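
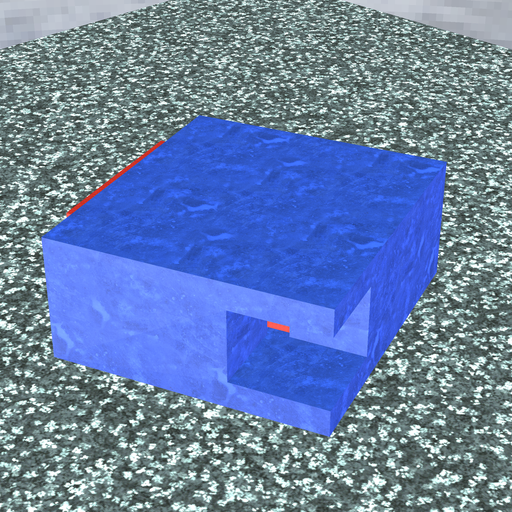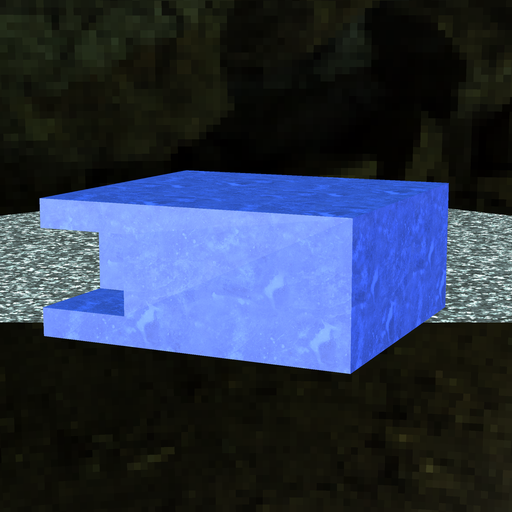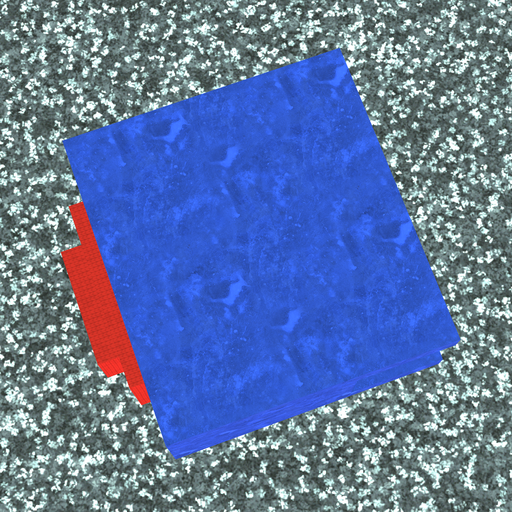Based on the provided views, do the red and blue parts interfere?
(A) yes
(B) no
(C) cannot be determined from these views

(C) cannot be determined from these views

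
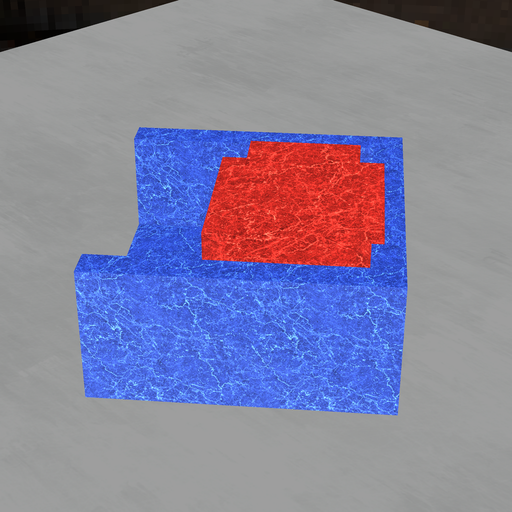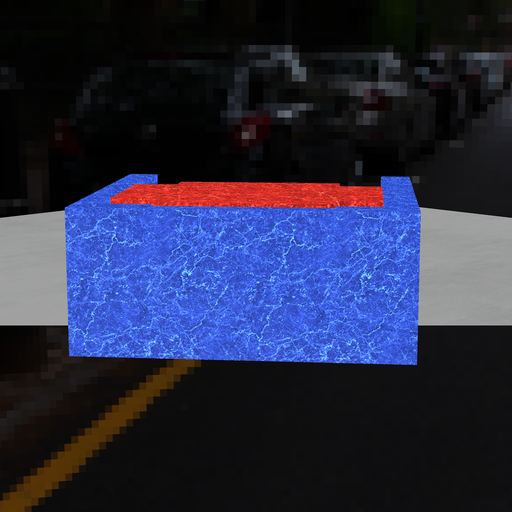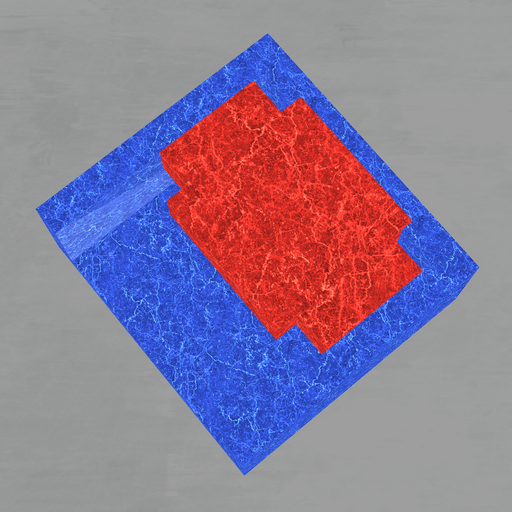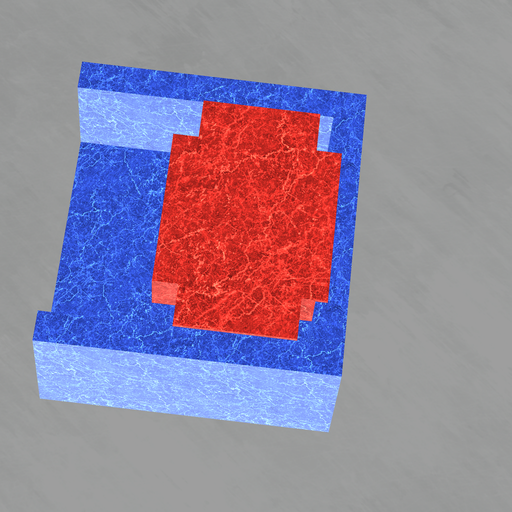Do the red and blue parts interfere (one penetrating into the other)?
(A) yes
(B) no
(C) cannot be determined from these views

(A) yes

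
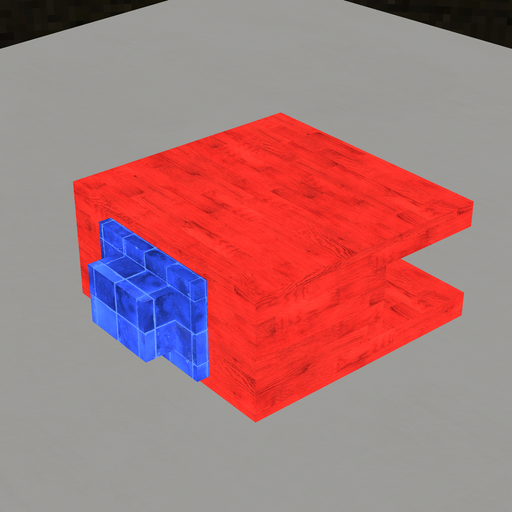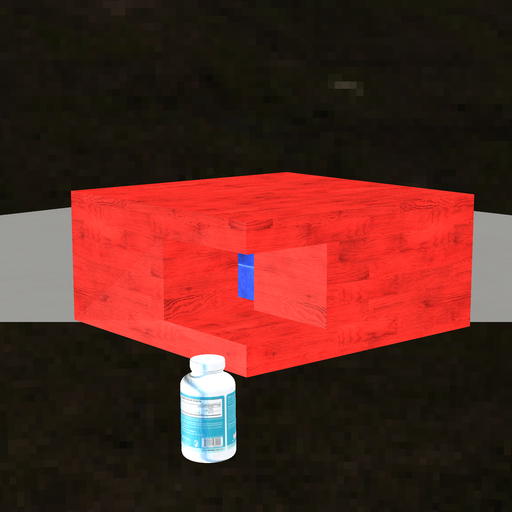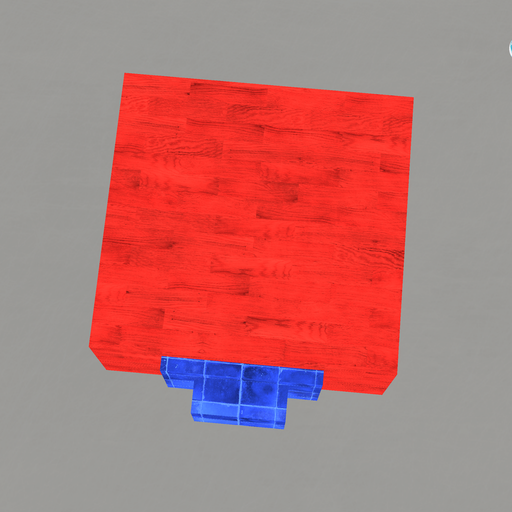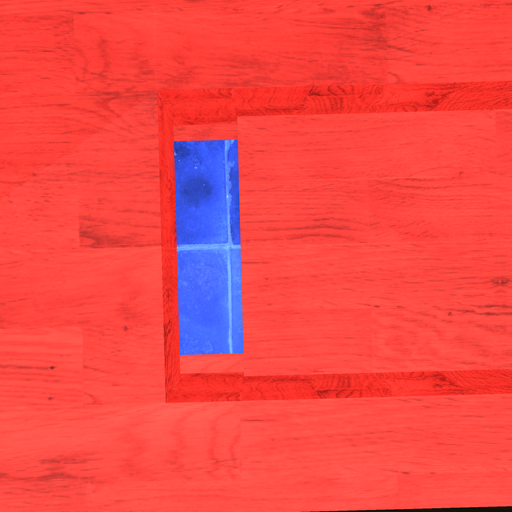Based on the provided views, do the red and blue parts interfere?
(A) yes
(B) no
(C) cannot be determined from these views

(A) yes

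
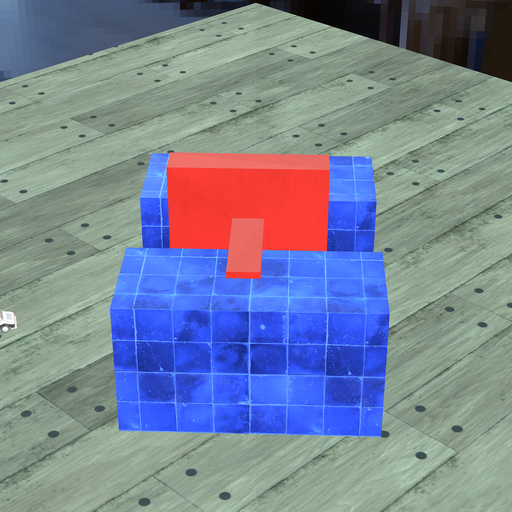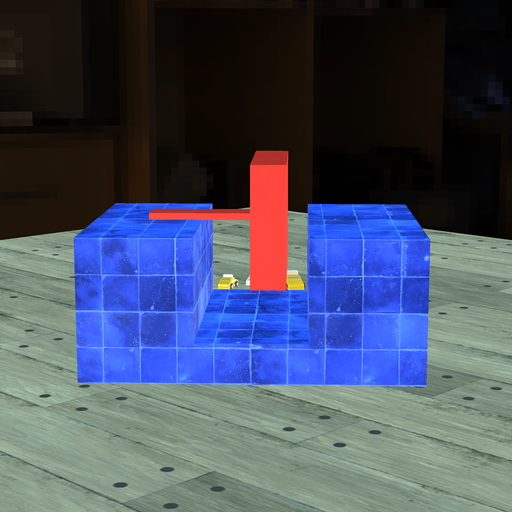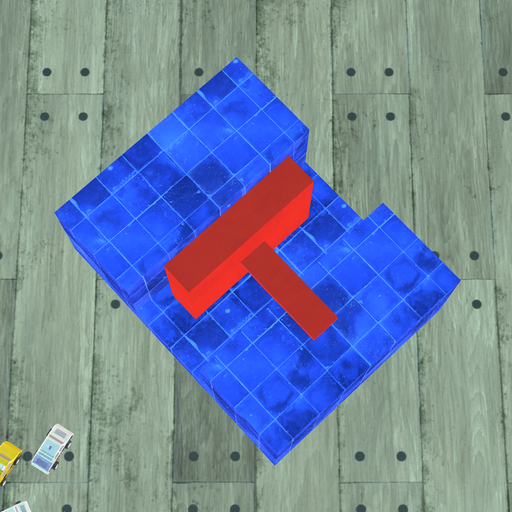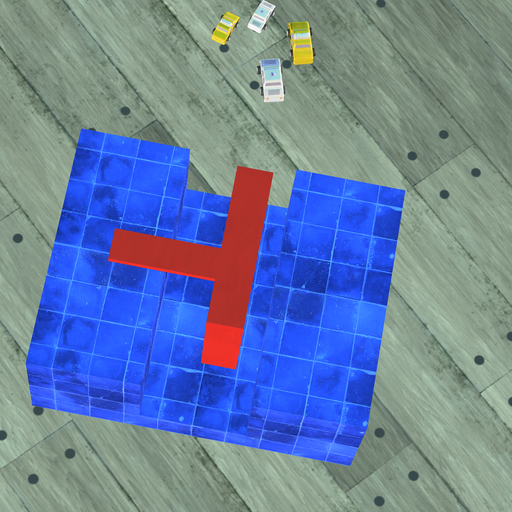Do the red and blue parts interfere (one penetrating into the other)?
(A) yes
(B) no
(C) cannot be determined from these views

(B) no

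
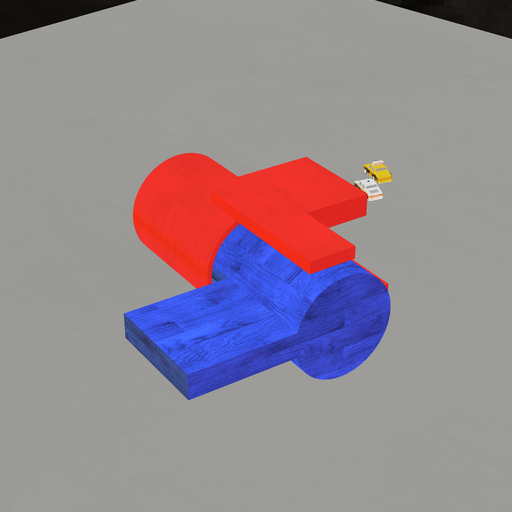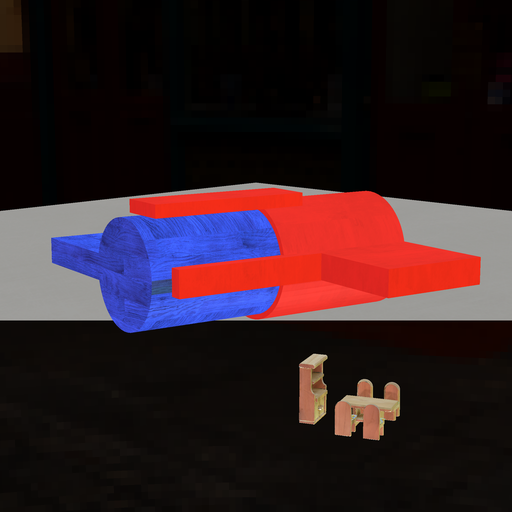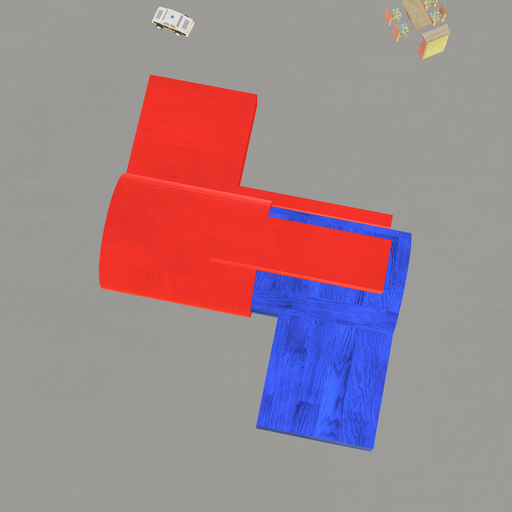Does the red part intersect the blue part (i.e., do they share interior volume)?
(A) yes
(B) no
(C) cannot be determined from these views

(A) yes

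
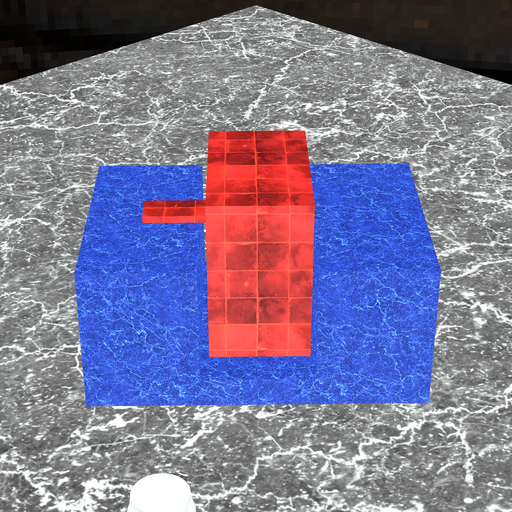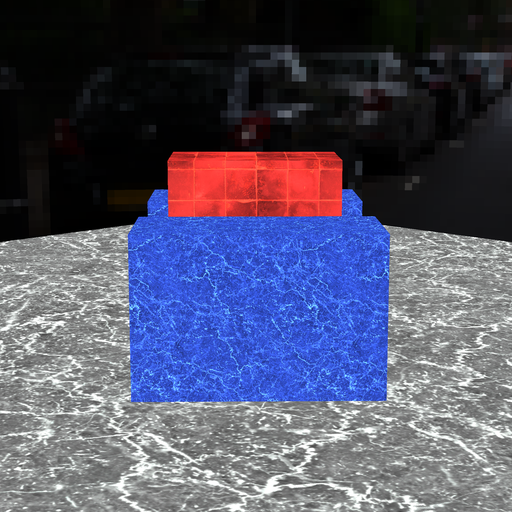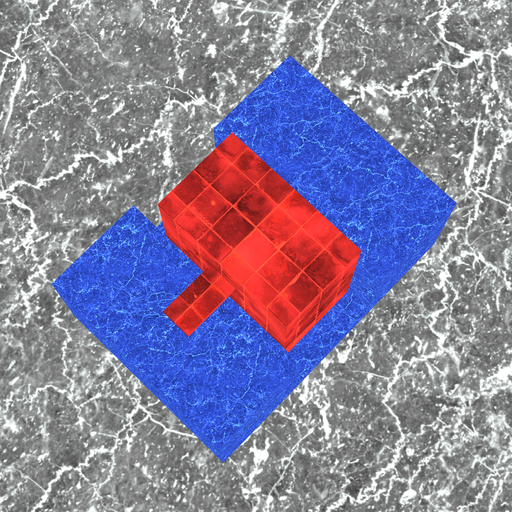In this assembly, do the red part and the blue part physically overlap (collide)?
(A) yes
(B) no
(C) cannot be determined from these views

(B) no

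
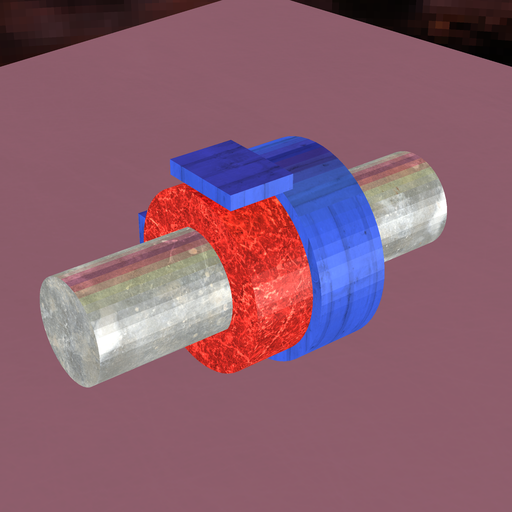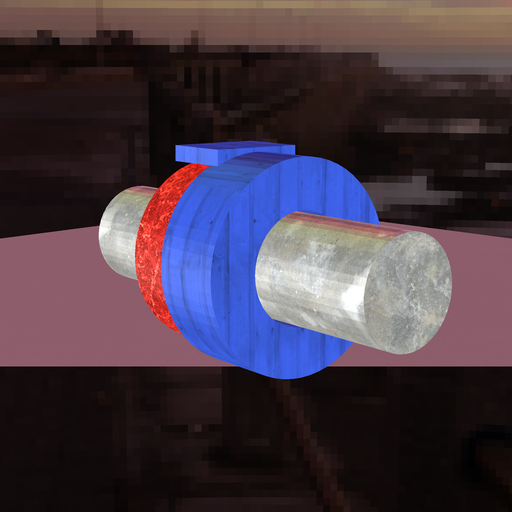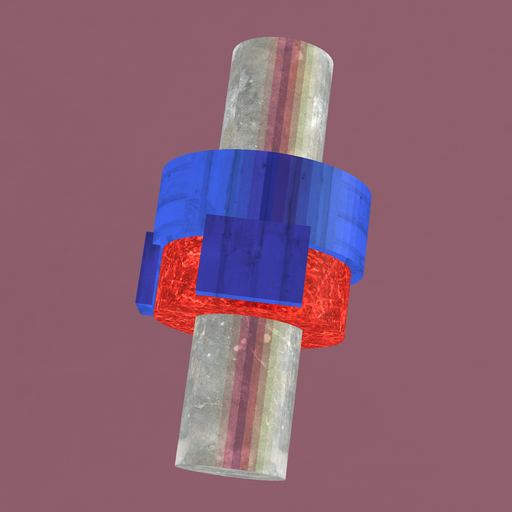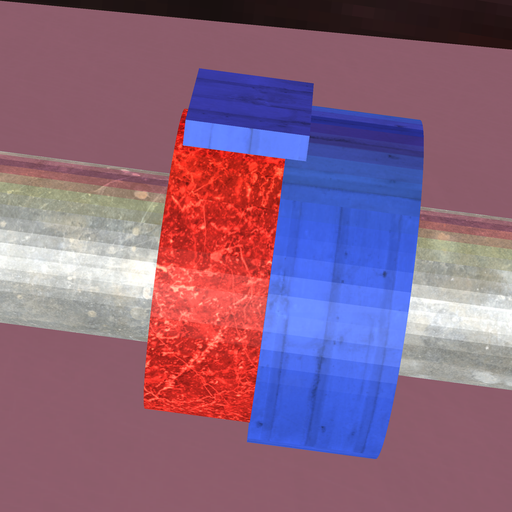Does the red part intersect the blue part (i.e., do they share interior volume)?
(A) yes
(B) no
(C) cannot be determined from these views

(A) yes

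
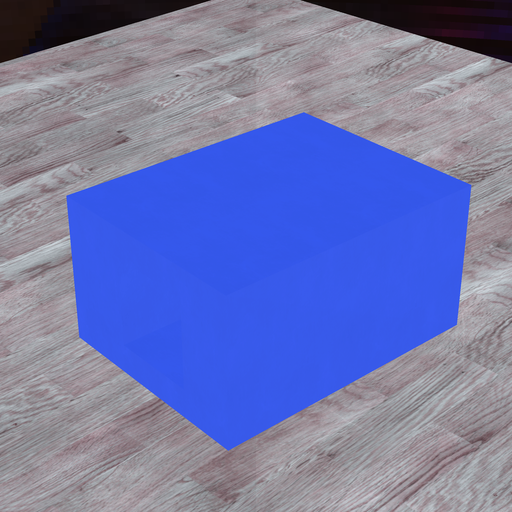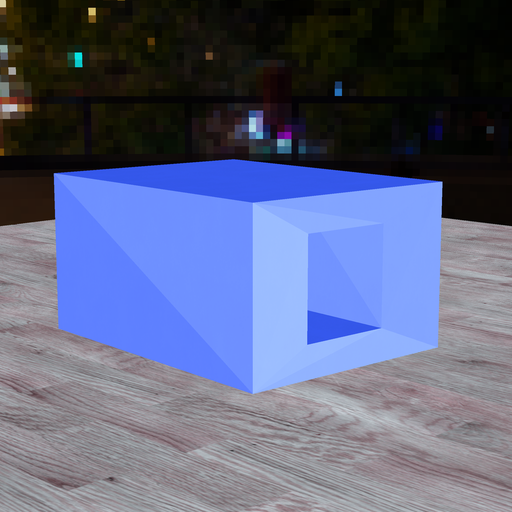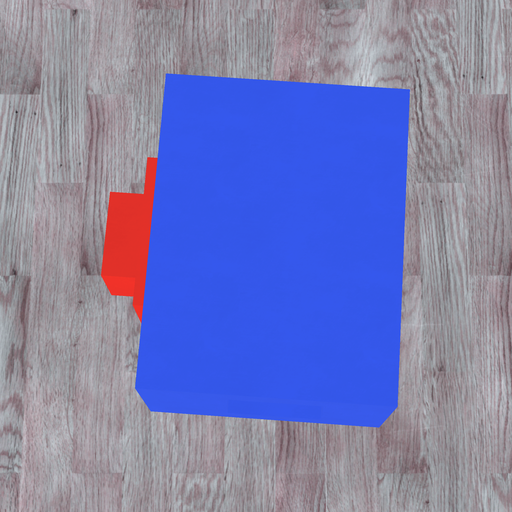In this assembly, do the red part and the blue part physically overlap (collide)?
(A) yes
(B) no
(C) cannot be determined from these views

(C) cannot be determined from these views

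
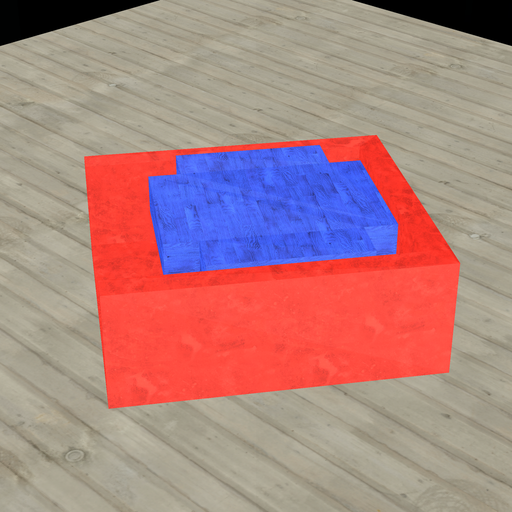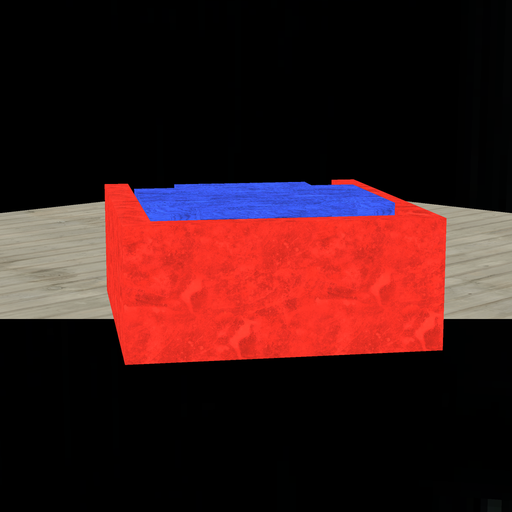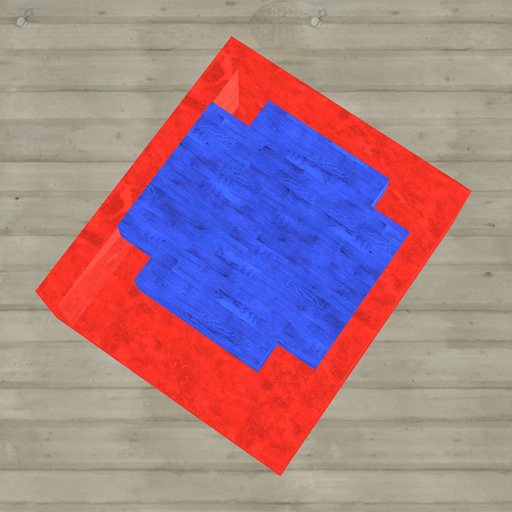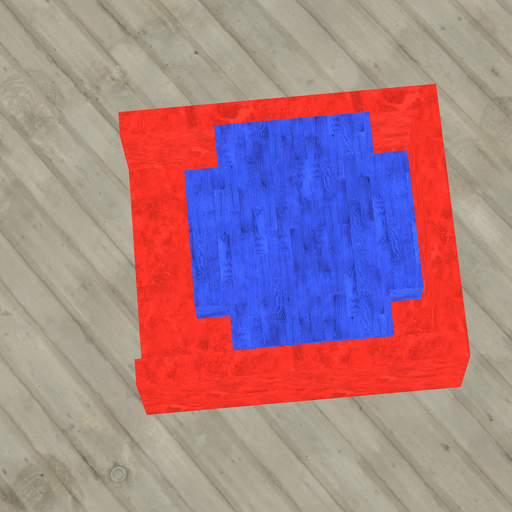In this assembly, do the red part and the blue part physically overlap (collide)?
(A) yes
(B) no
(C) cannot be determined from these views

(B) no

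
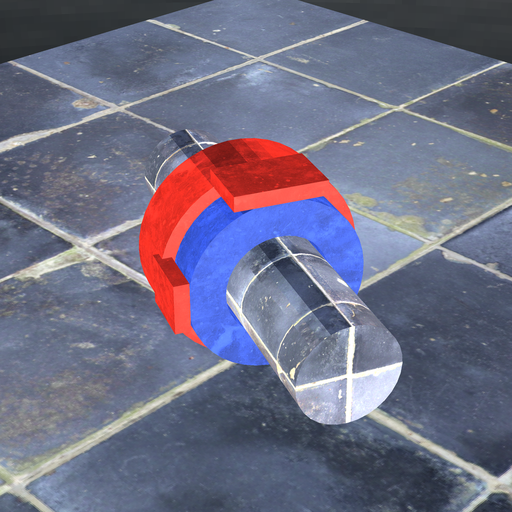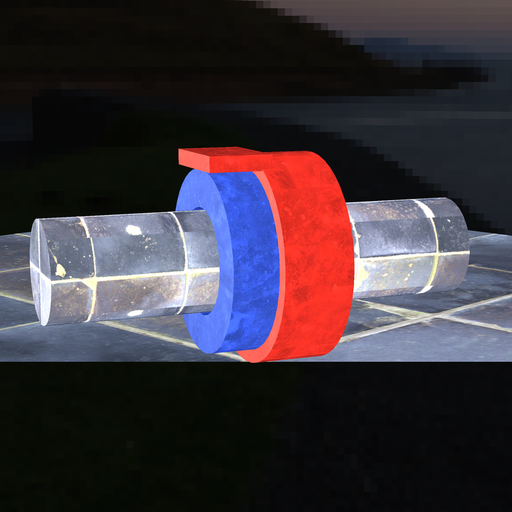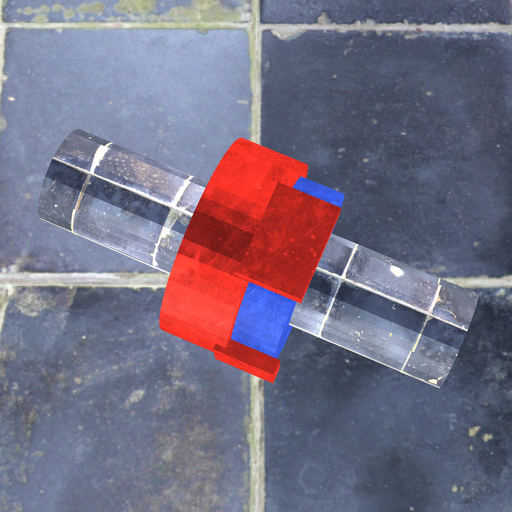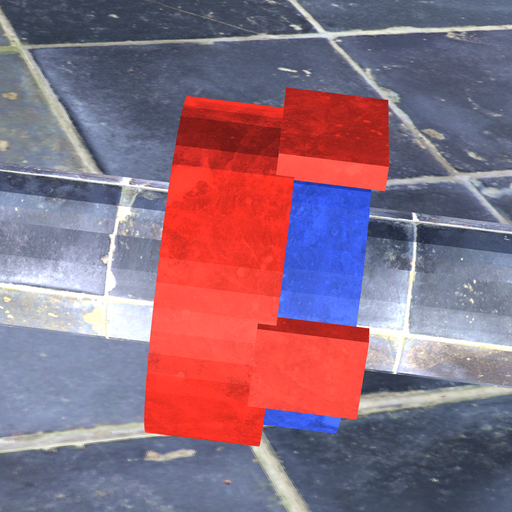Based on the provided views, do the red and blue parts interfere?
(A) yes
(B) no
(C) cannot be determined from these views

(A) yes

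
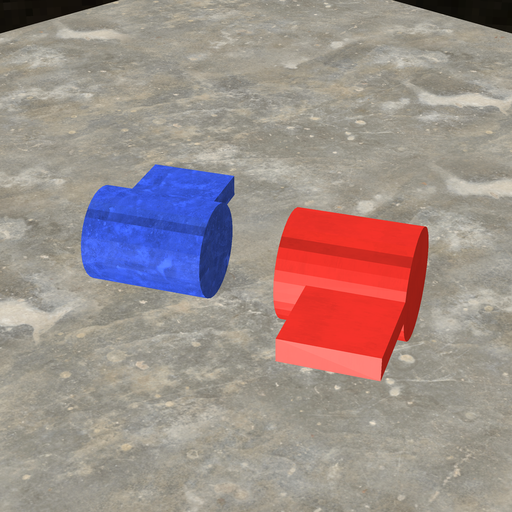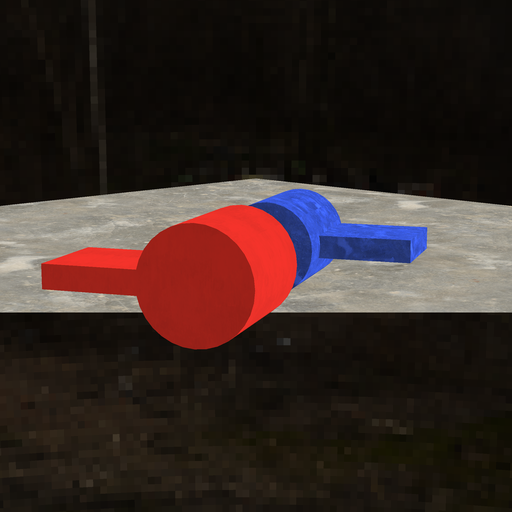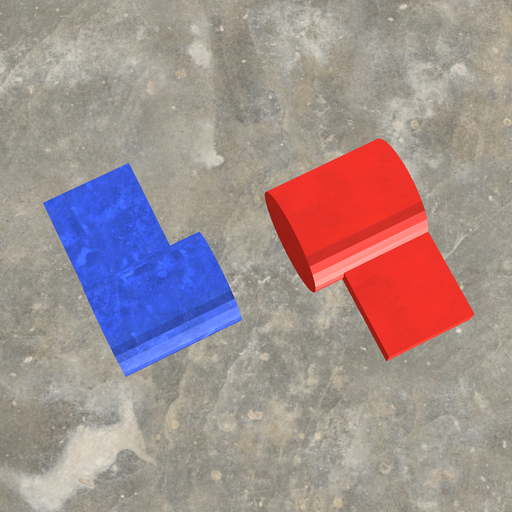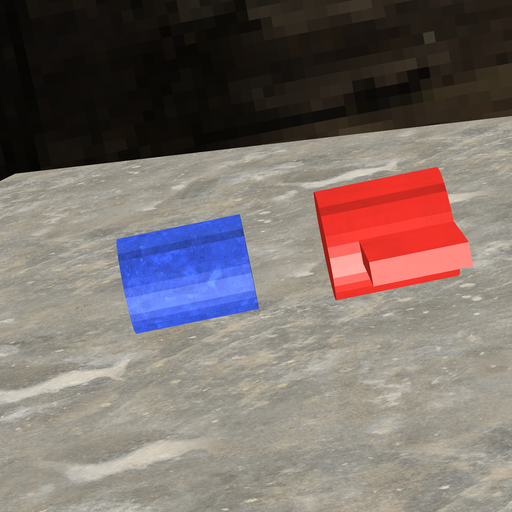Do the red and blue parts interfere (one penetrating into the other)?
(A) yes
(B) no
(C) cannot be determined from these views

(B) no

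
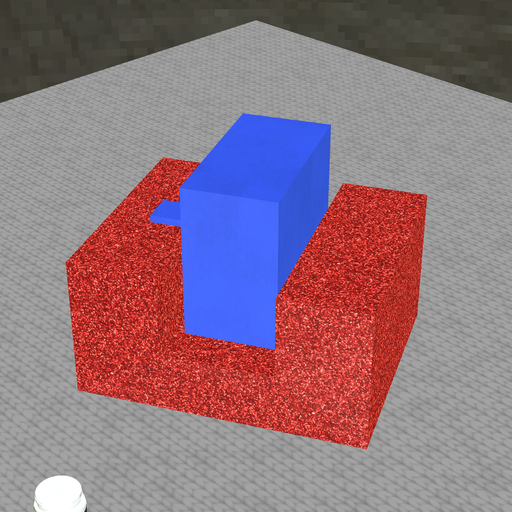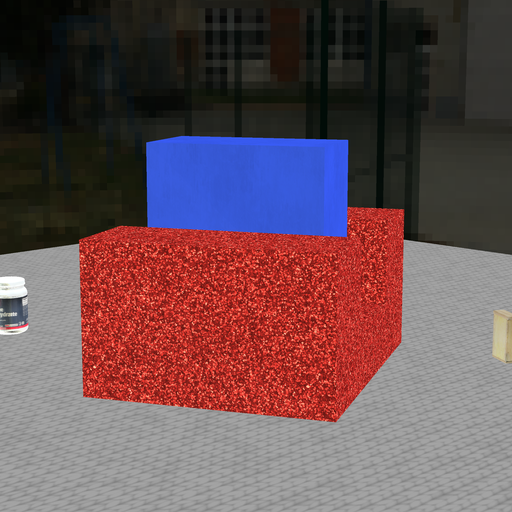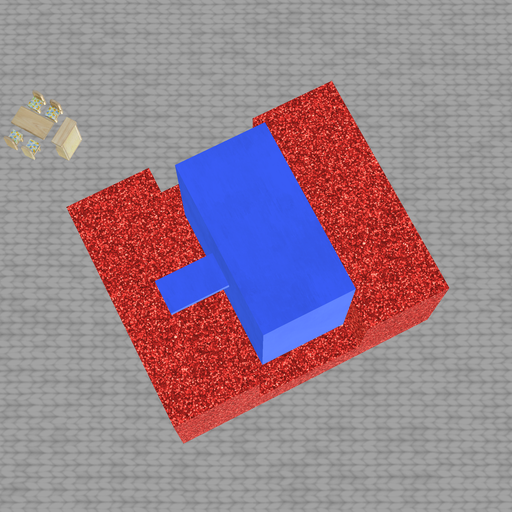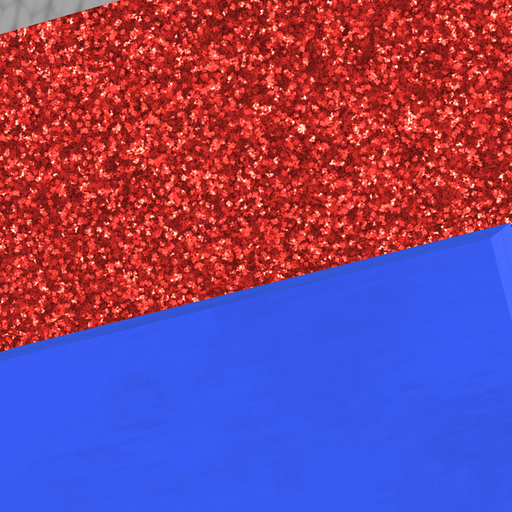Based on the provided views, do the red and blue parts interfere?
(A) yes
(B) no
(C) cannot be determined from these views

(B) no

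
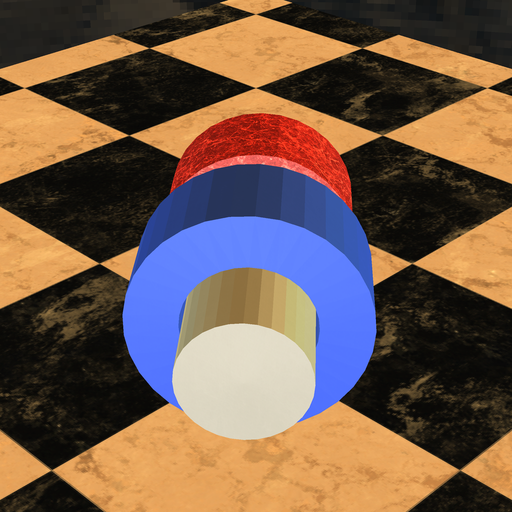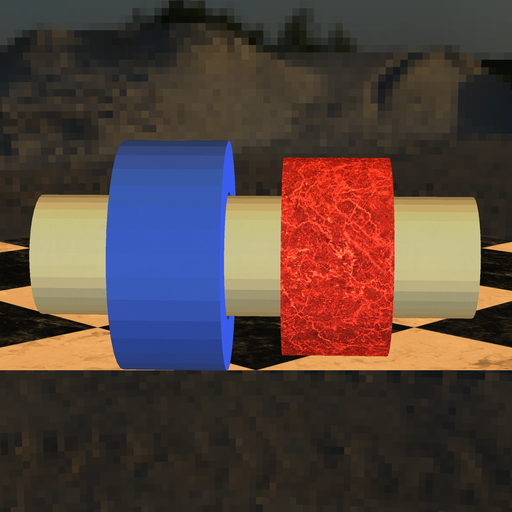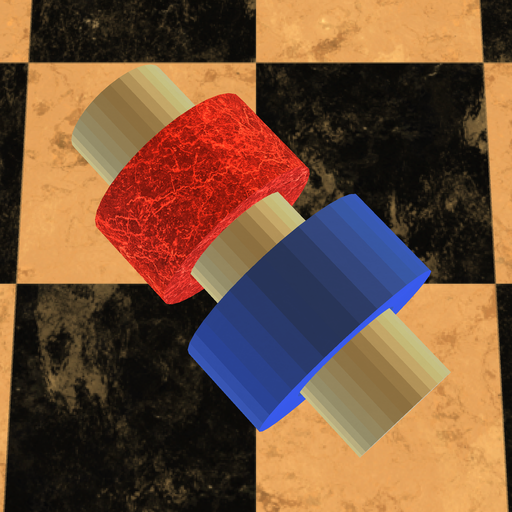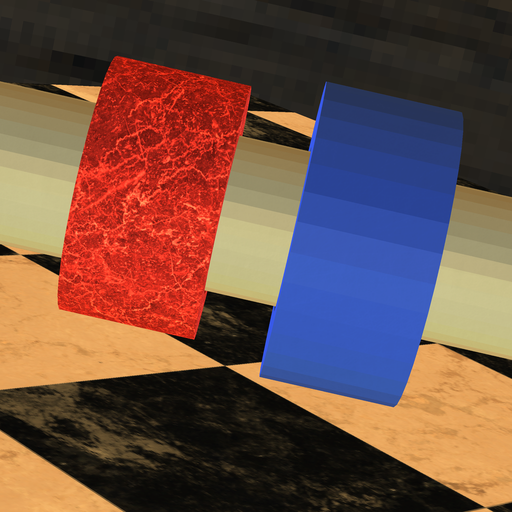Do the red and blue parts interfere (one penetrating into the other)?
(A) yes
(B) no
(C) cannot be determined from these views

(B) no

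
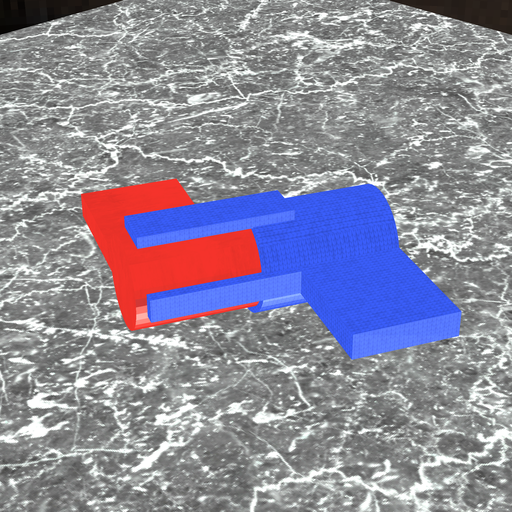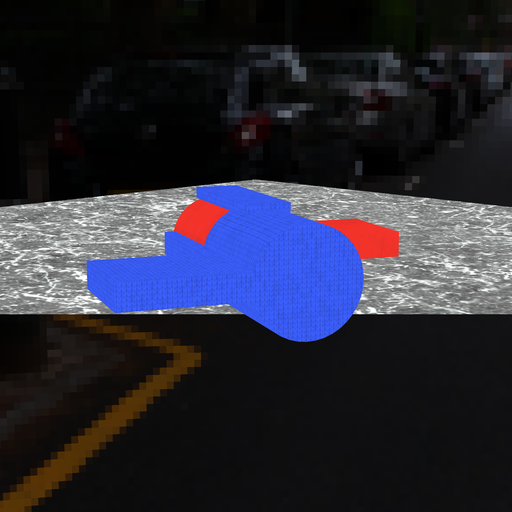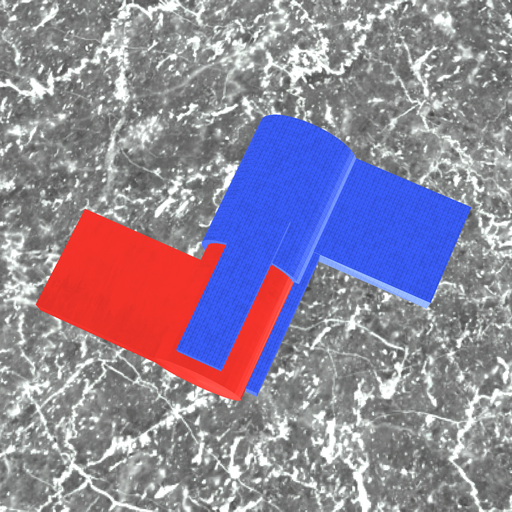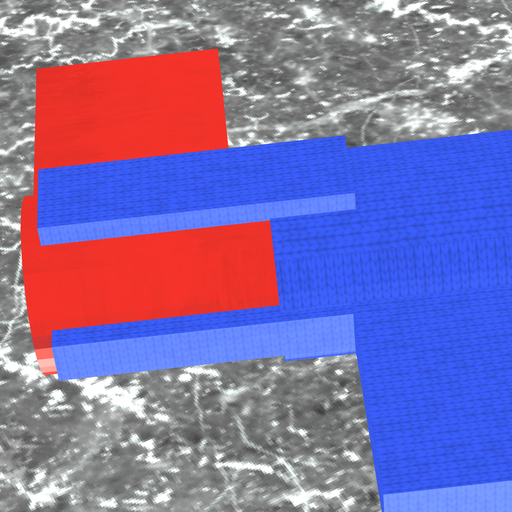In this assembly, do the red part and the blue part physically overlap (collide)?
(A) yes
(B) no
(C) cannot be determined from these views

(A) yes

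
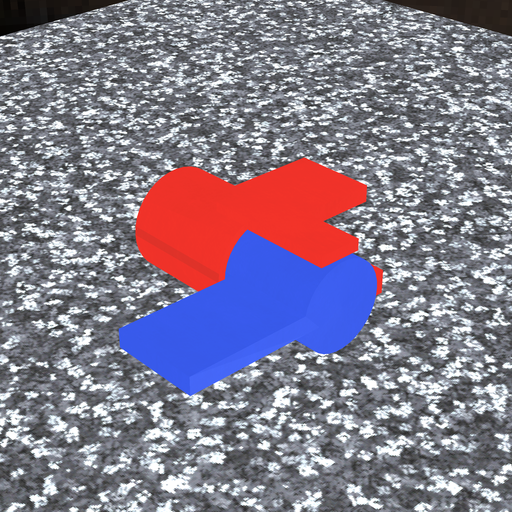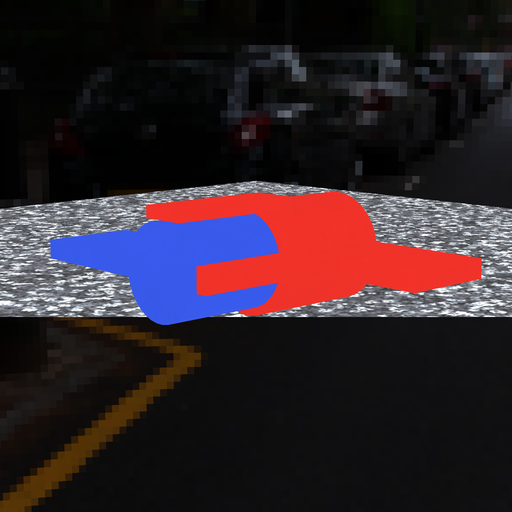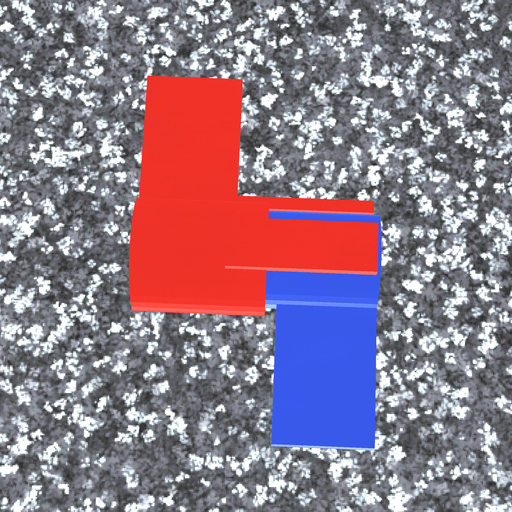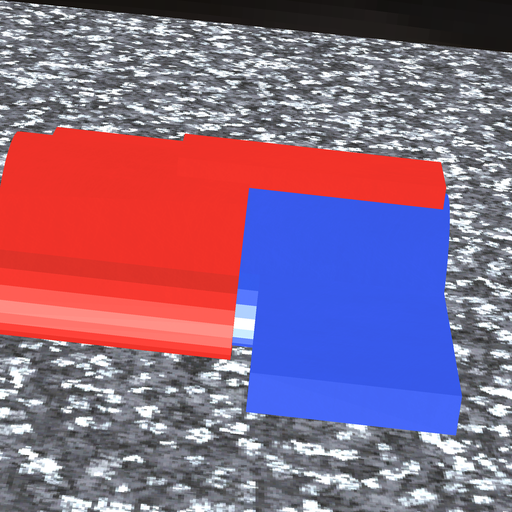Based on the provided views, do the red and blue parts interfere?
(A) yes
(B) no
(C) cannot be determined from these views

(A) yes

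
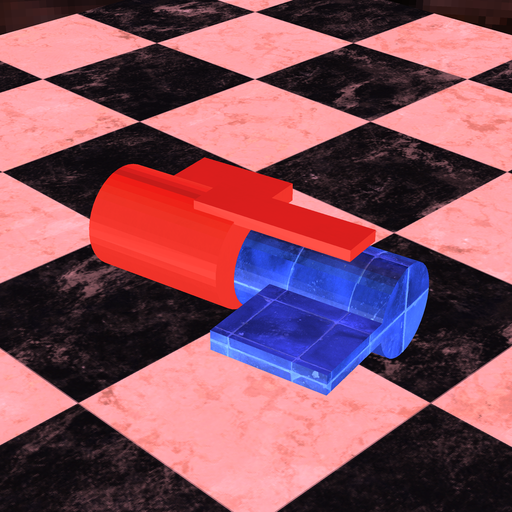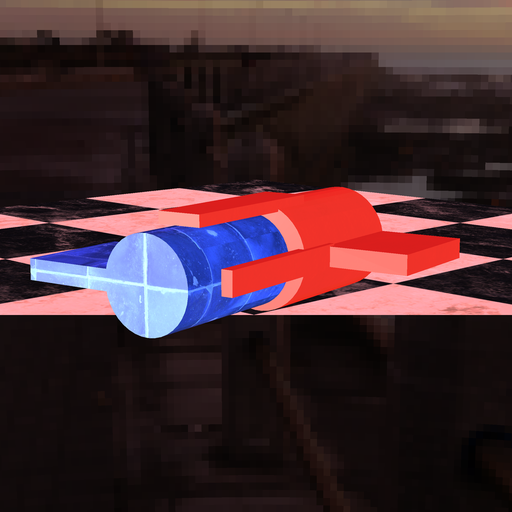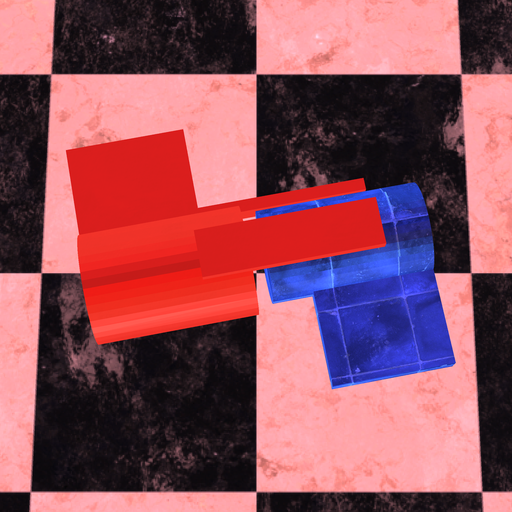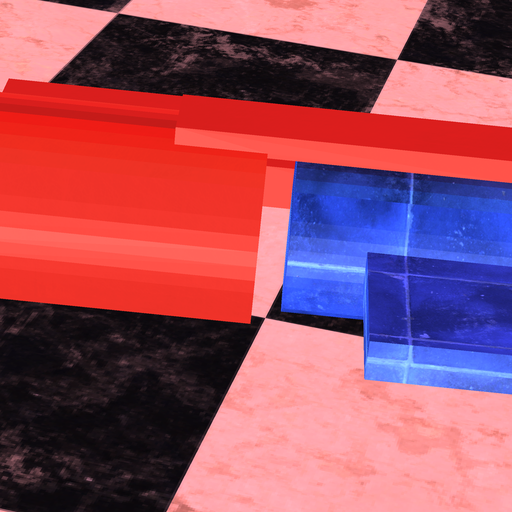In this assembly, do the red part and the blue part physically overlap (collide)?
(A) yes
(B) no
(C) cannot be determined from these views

(B) no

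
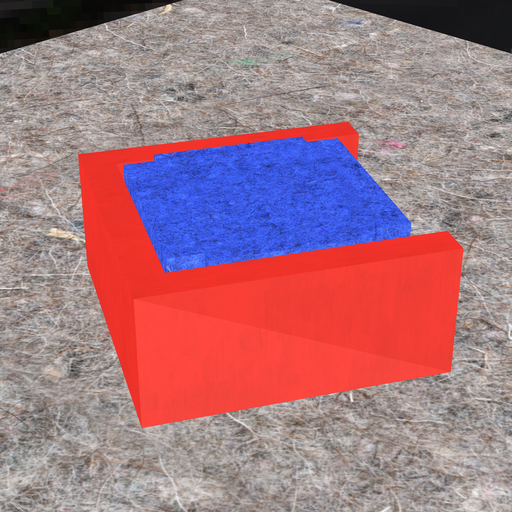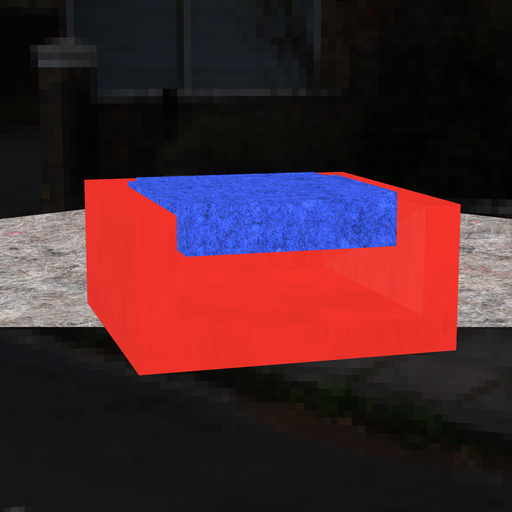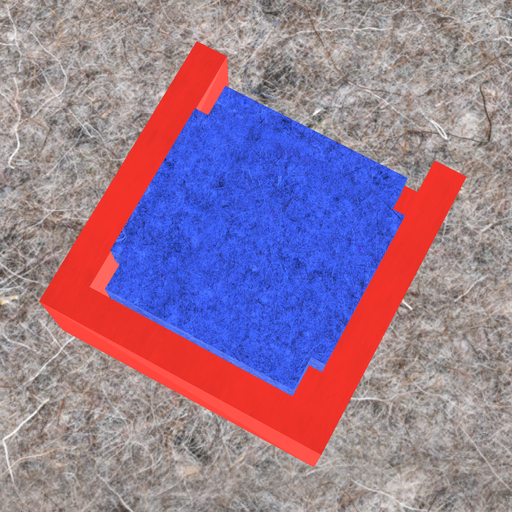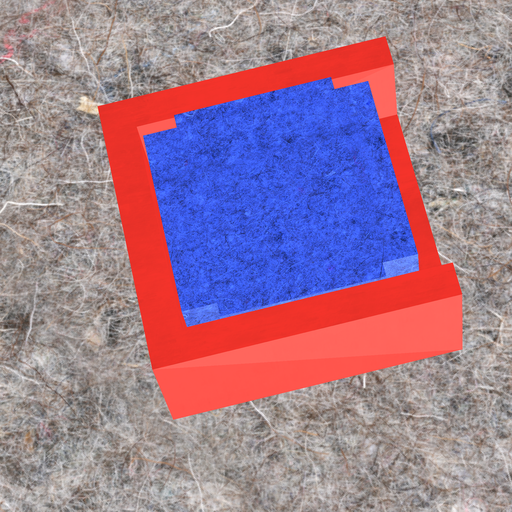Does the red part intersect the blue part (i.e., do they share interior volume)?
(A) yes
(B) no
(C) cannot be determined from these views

(B) no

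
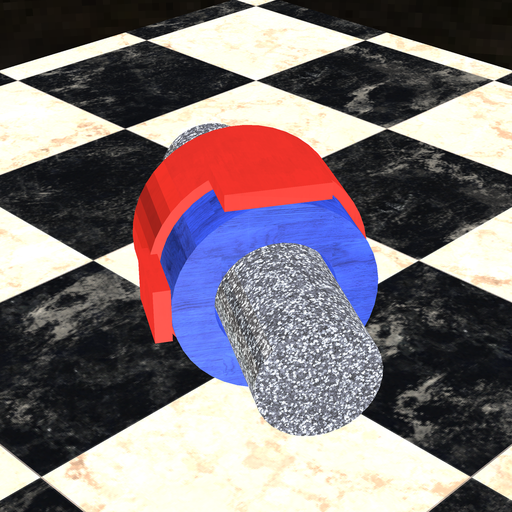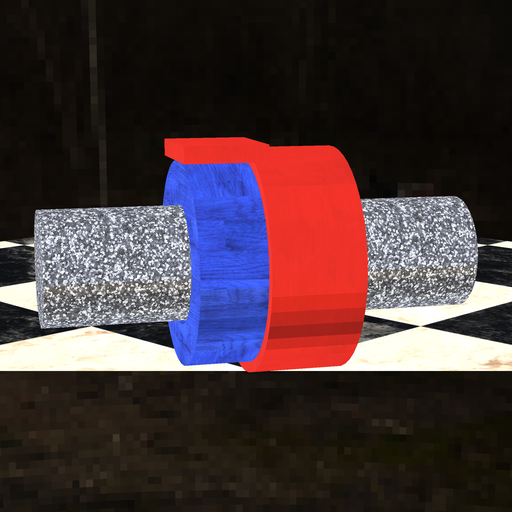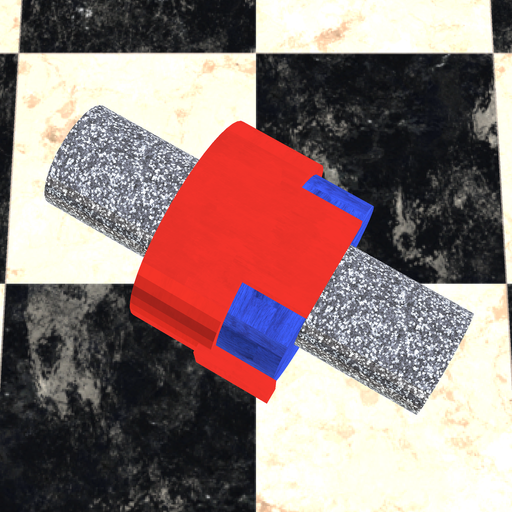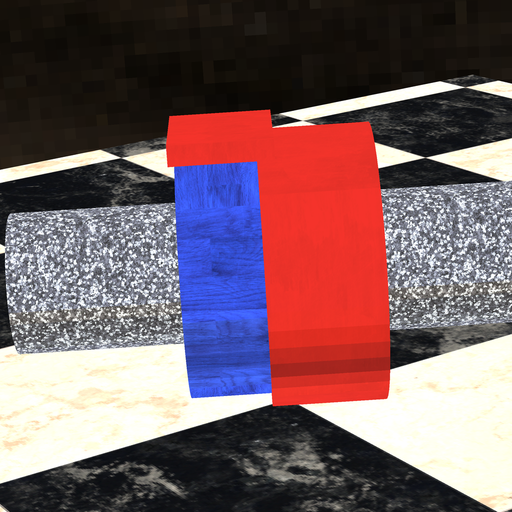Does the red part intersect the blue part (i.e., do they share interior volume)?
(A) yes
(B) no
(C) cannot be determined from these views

(A) yes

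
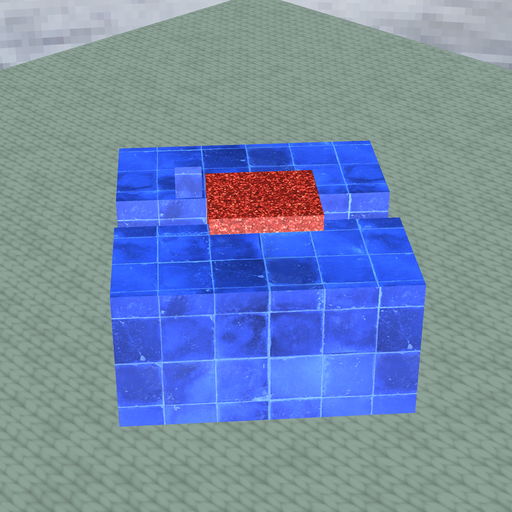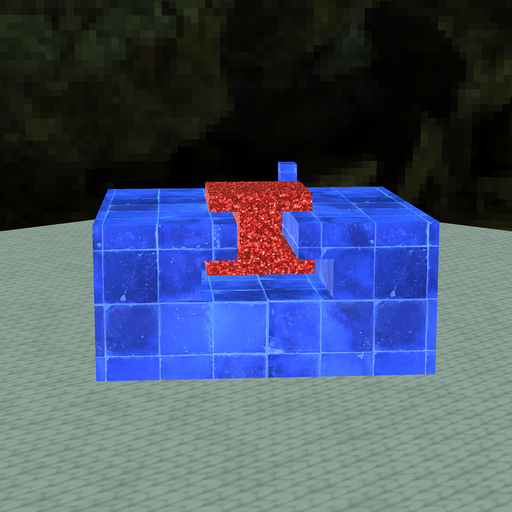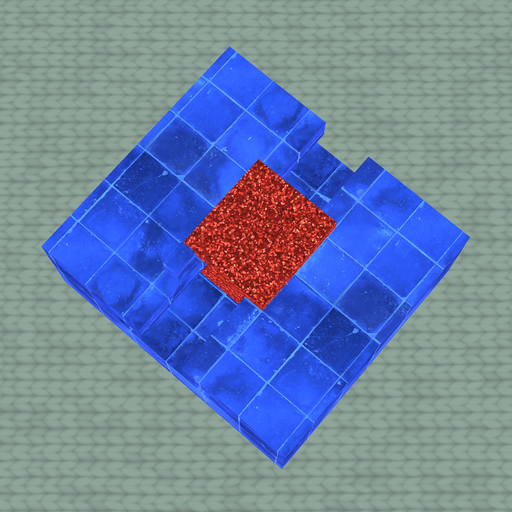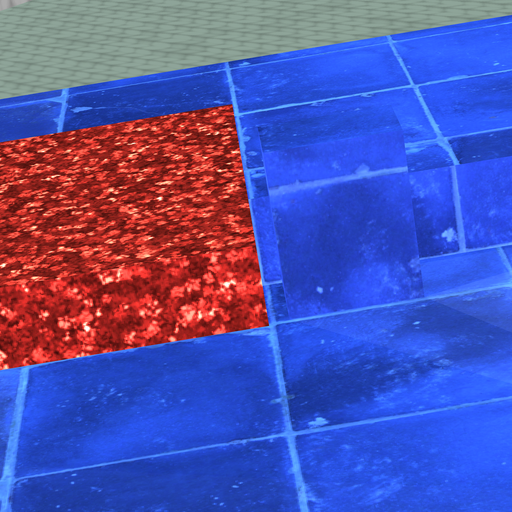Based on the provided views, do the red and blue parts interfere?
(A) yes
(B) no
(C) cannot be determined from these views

(B) no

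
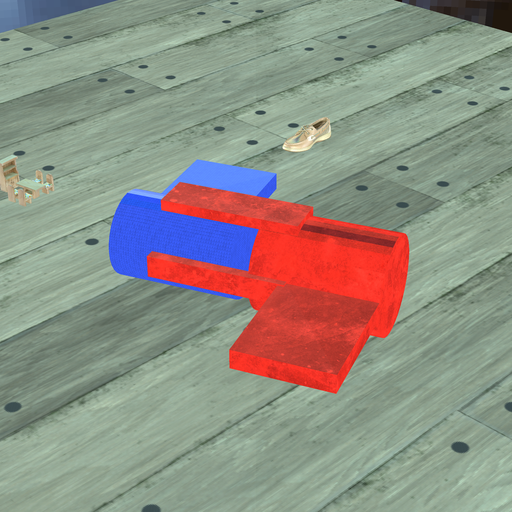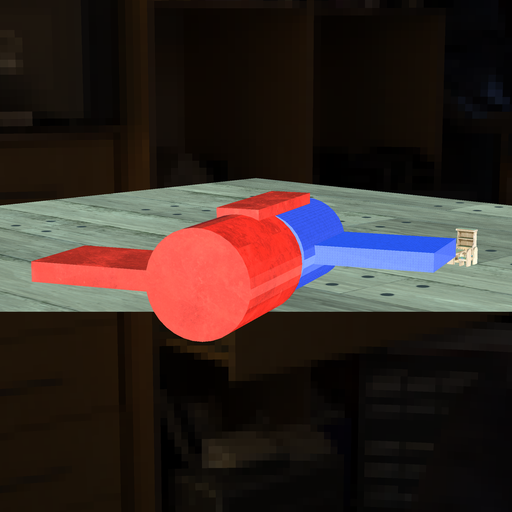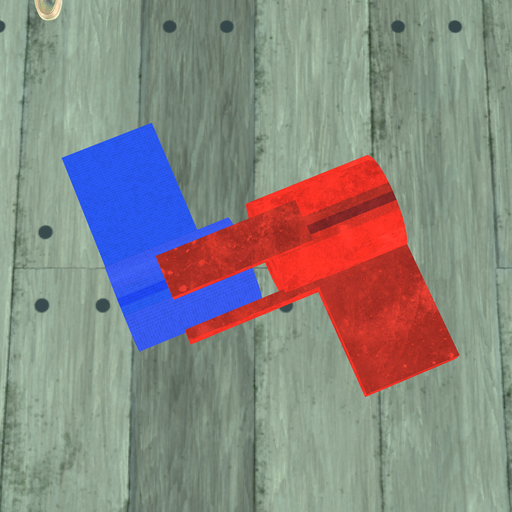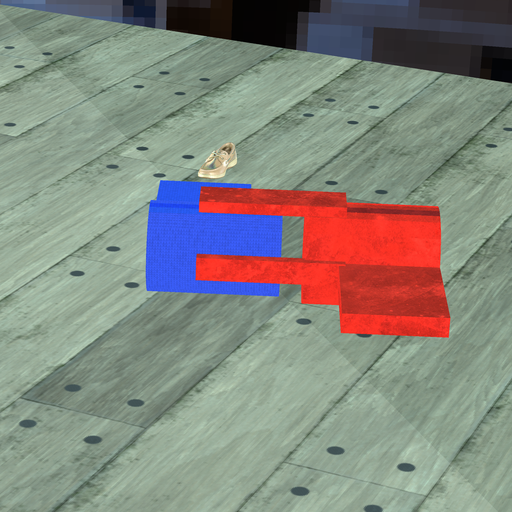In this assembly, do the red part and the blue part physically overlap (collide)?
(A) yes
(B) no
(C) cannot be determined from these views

(B) no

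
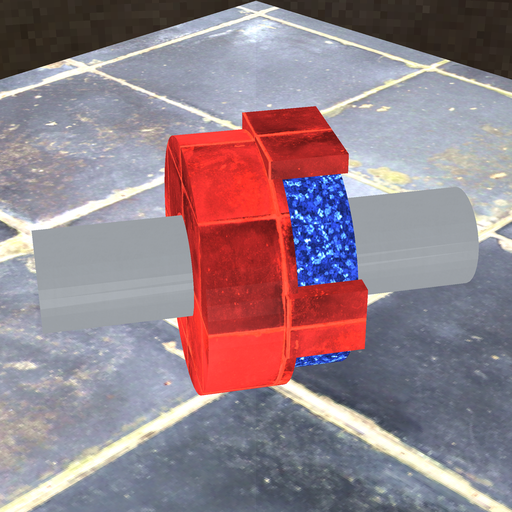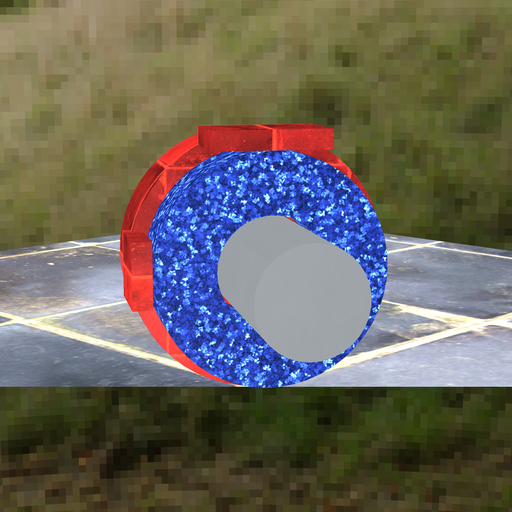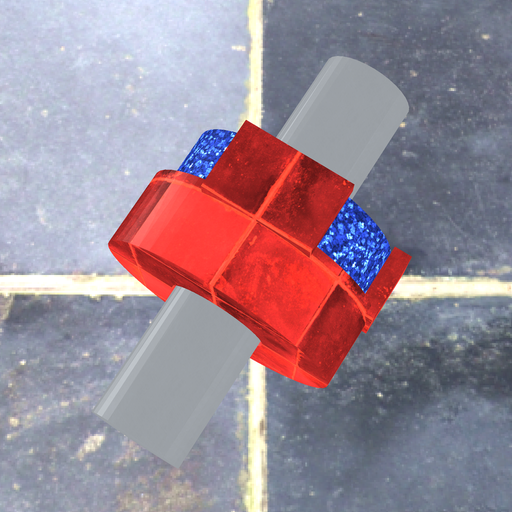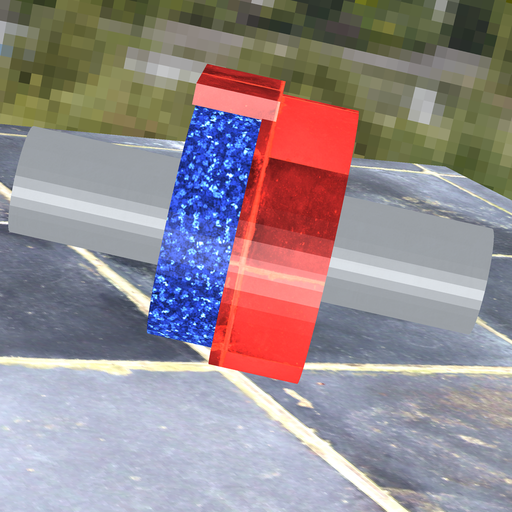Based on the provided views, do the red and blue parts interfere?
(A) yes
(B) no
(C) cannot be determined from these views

(A) yes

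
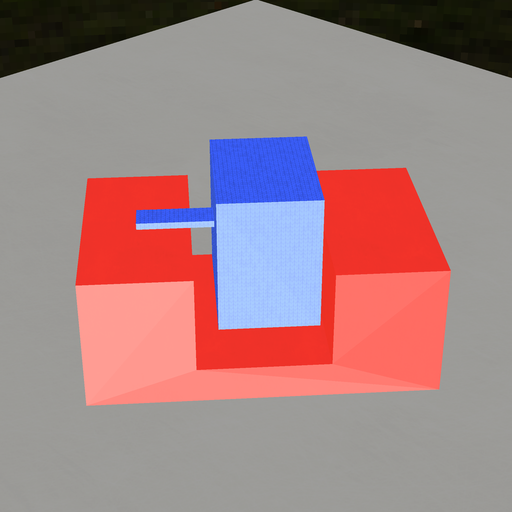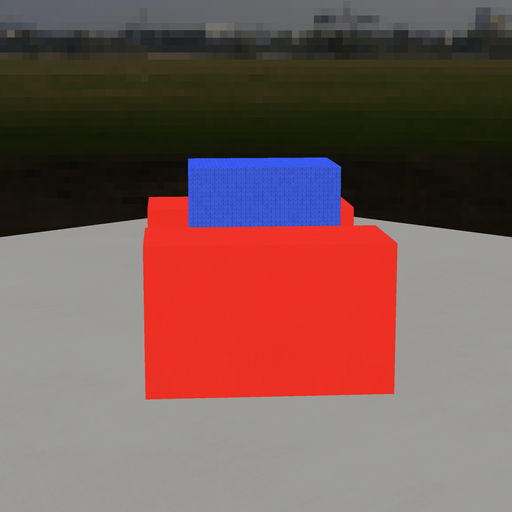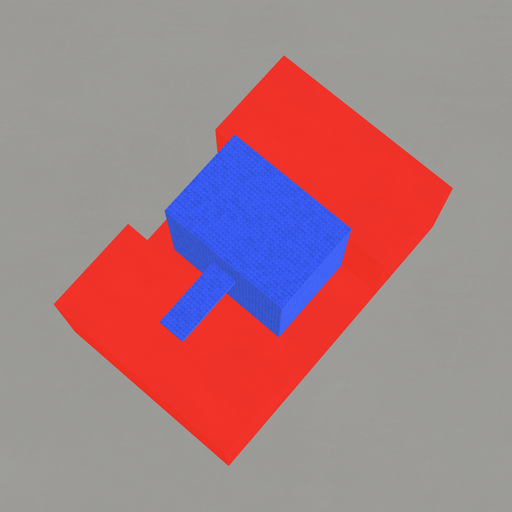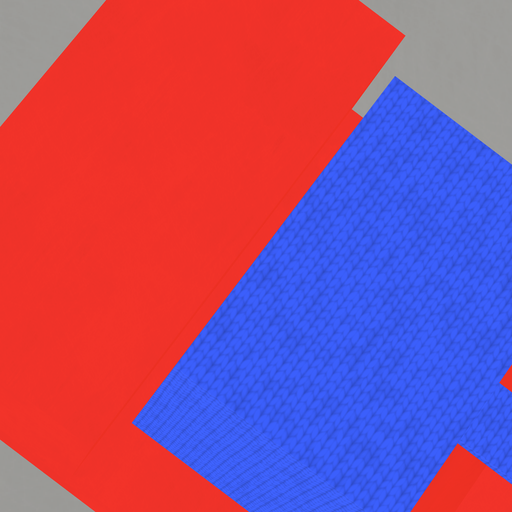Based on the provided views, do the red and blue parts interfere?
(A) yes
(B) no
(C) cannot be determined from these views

(B) no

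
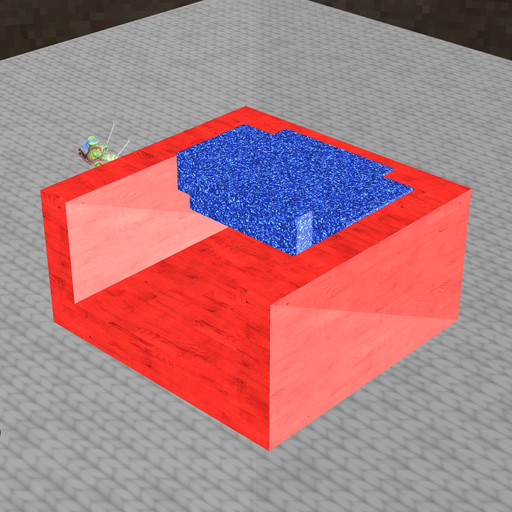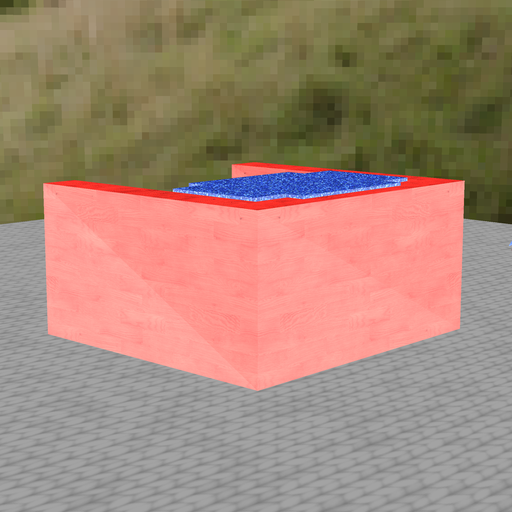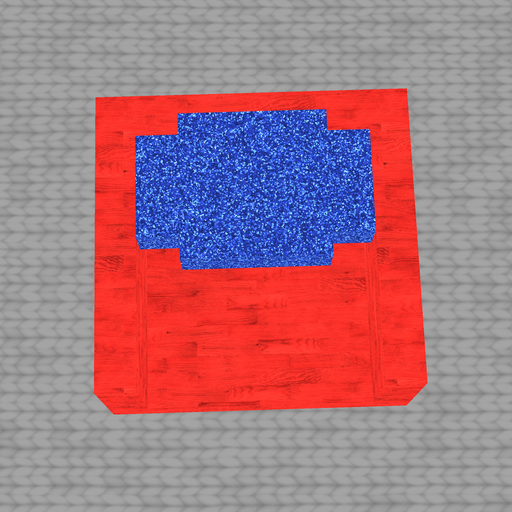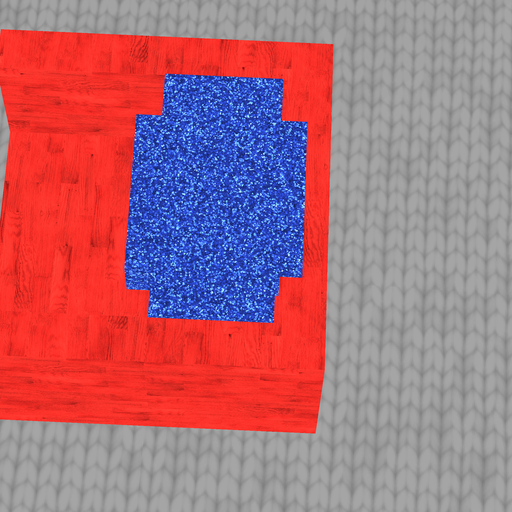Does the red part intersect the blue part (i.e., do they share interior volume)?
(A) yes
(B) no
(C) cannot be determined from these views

(A) yes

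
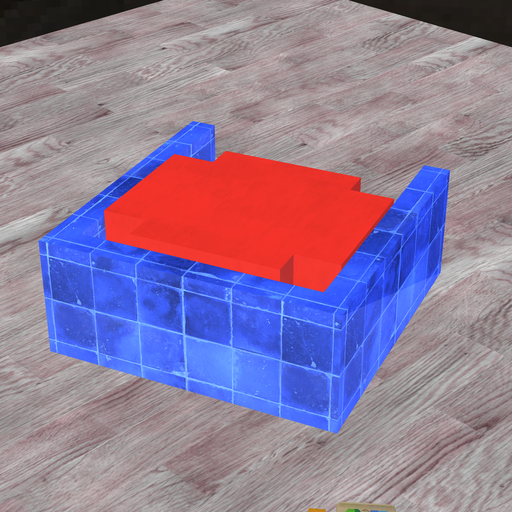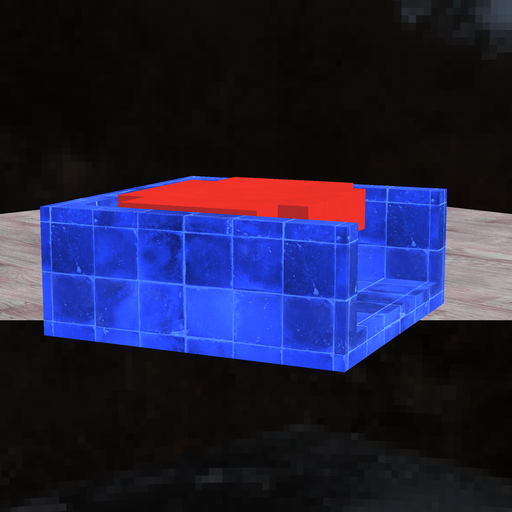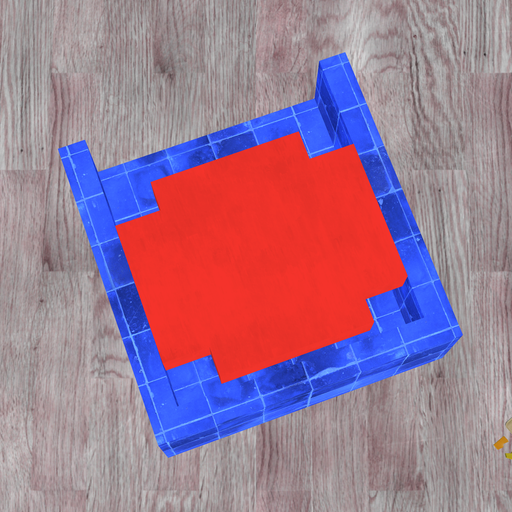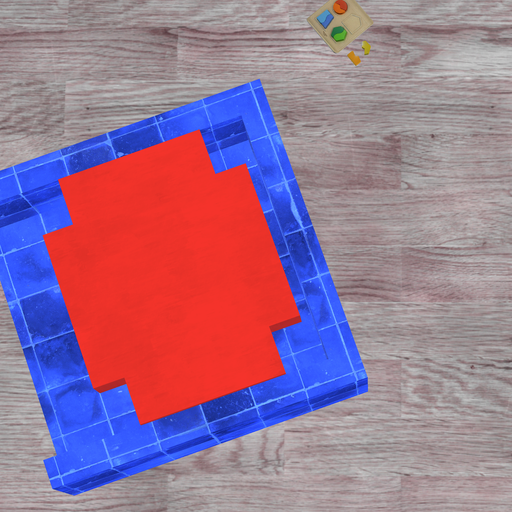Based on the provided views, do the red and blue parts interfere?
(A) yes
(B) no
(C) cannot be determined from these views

(B) no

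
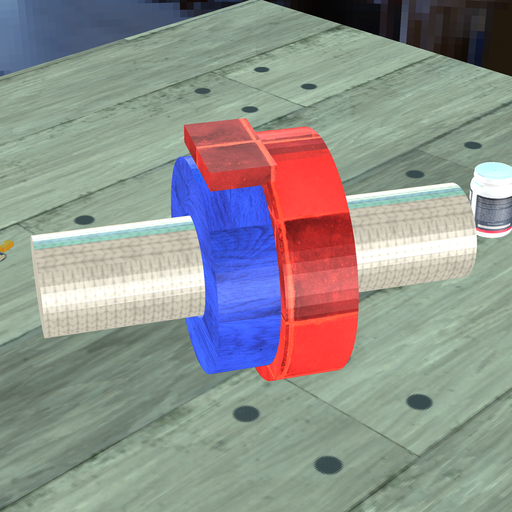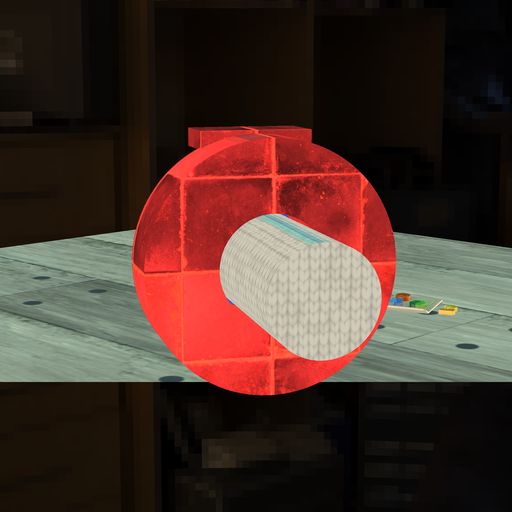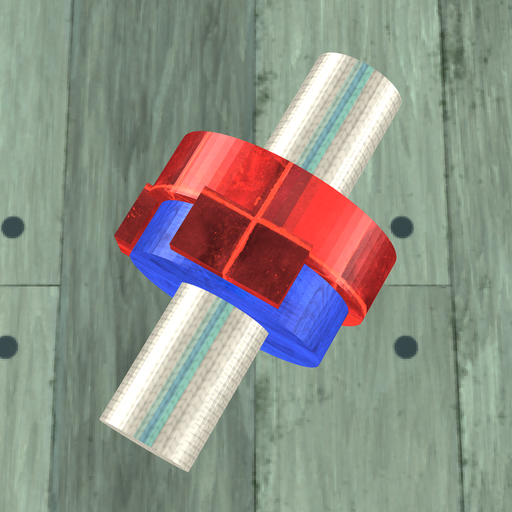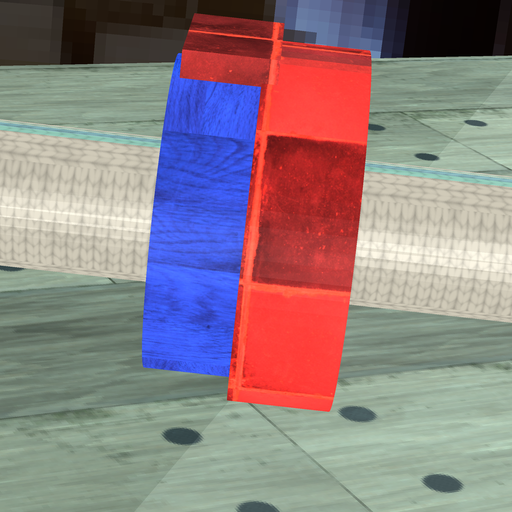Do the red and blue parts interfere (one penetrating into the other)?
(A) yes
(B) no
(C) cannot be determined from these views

(A) yes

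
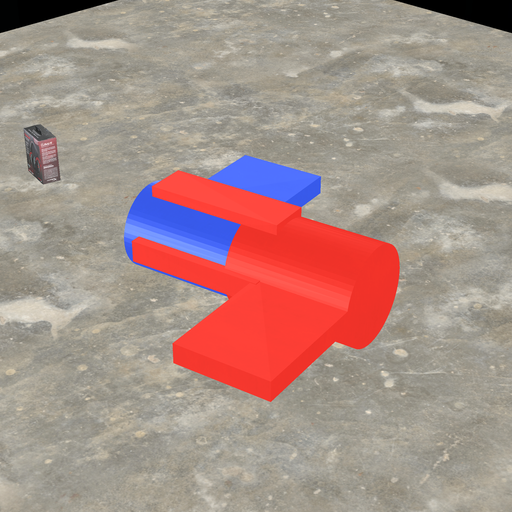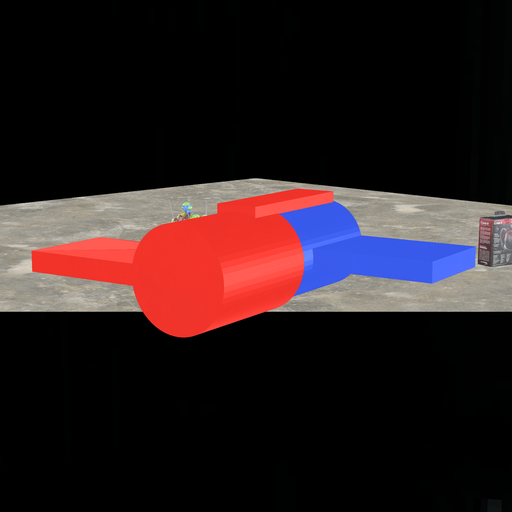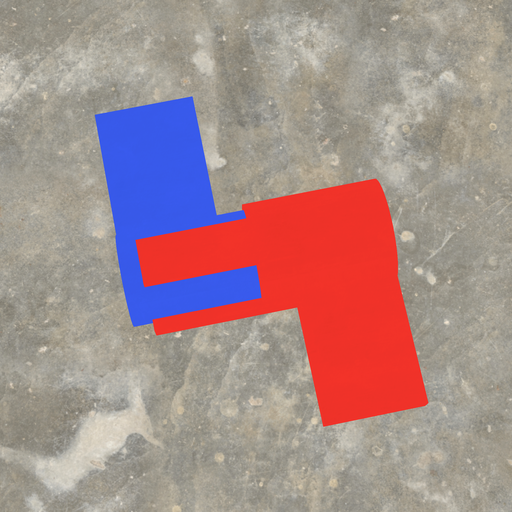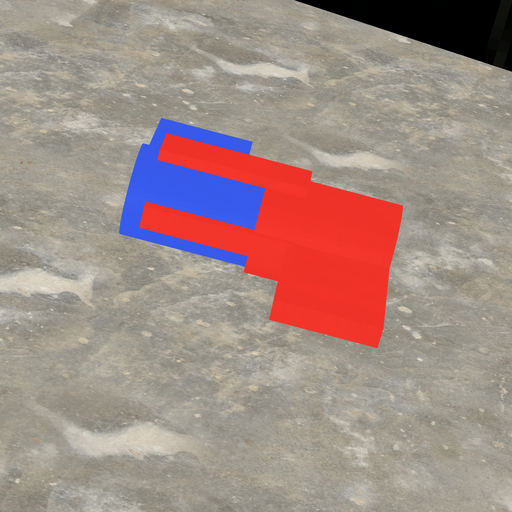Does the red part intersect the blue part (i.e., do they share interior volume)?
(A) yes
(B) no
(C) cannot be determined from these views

(A) yes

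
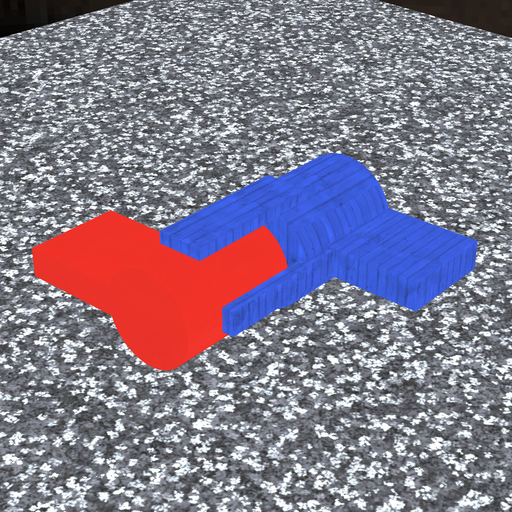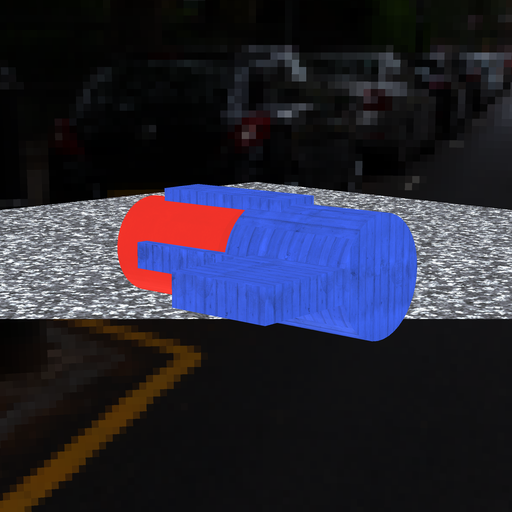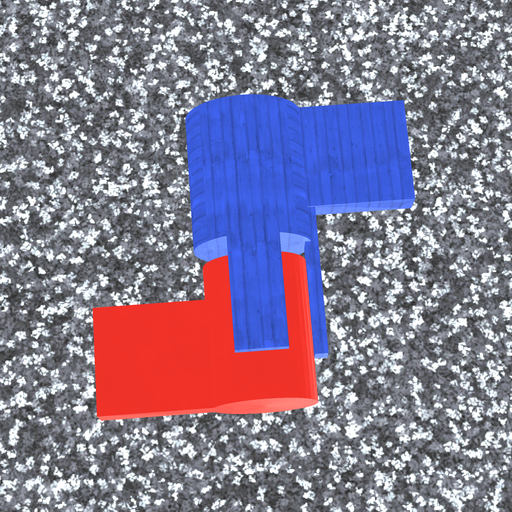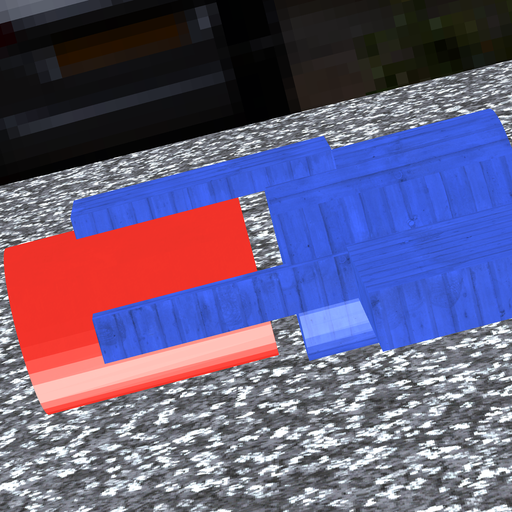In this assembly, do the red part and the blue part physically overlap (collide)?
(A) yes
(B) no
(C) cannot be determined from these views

(B) no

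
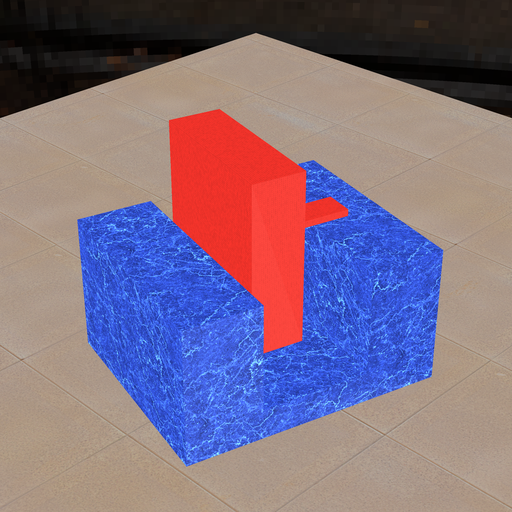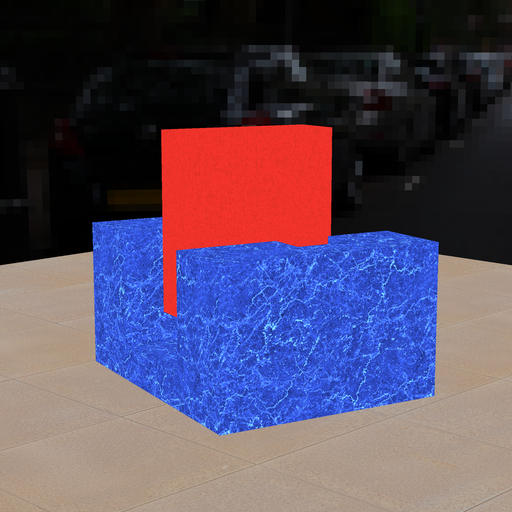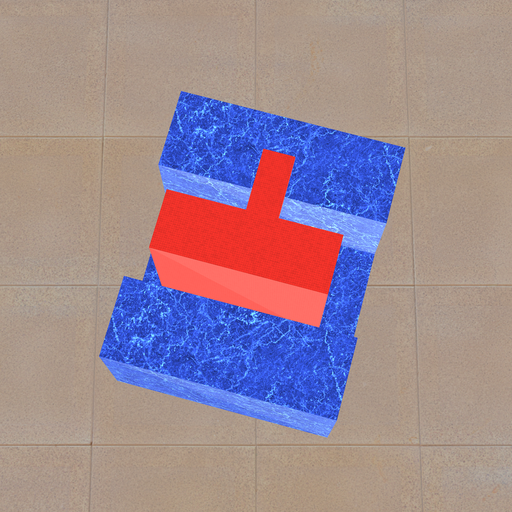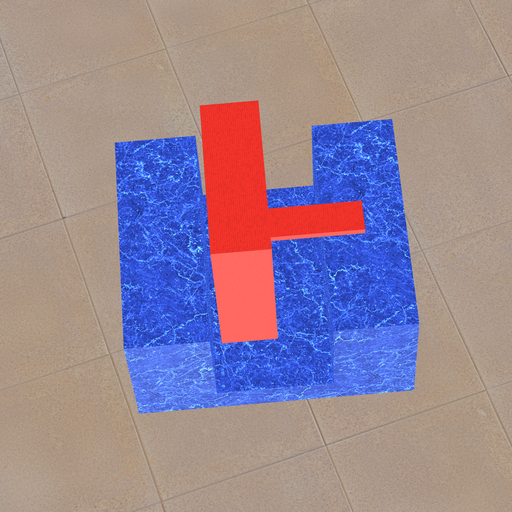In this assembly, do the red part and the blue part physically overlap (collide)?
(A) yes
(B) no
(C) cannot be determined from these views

(B) no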